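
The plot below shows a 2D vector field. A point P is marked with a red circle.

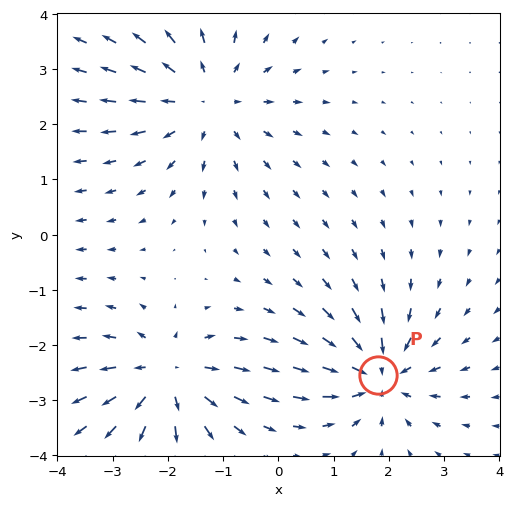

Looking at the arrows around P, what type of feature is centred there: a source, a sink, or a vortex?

At P (1.8, -2.5) the arrows converge inward. Divergence about -6, curl ≈0 — negative divergence with near-zero curl is a sink.

sink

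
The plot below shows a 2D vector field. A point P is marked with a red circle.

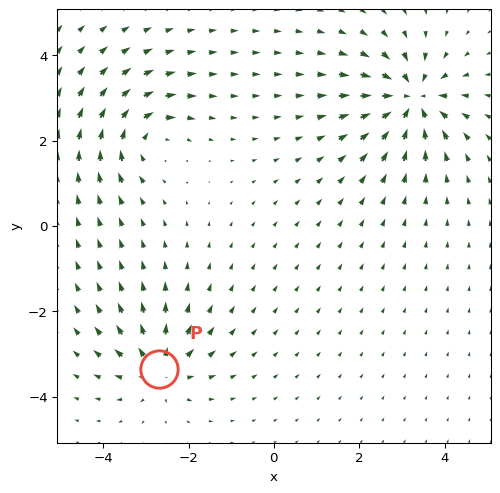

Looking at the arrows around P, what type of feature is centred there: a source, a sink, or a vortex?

source

At P (-2.7, -3.4) the arrows spread outward. Divergence about +4, curl ≈0 — positive divergence with near-zero curl is a source.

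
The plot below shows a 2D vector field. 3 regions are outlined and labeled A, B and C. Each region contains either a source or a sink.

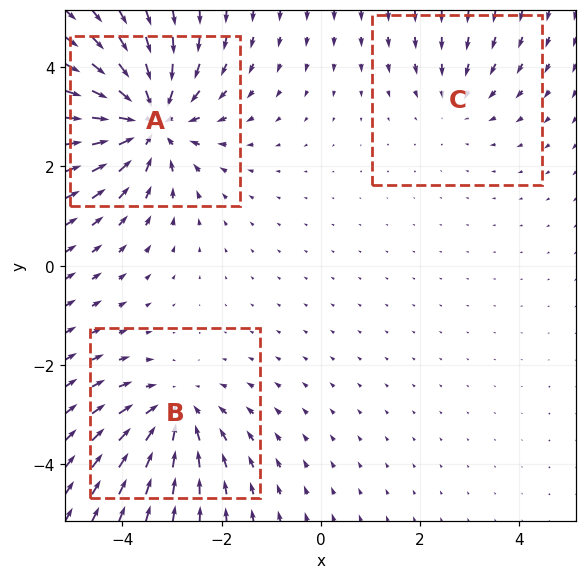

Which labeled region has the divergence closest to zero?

Divergence at each region's feature centre — A: about -5, B: about -3, C: about -2. Region C is closest to zero.

C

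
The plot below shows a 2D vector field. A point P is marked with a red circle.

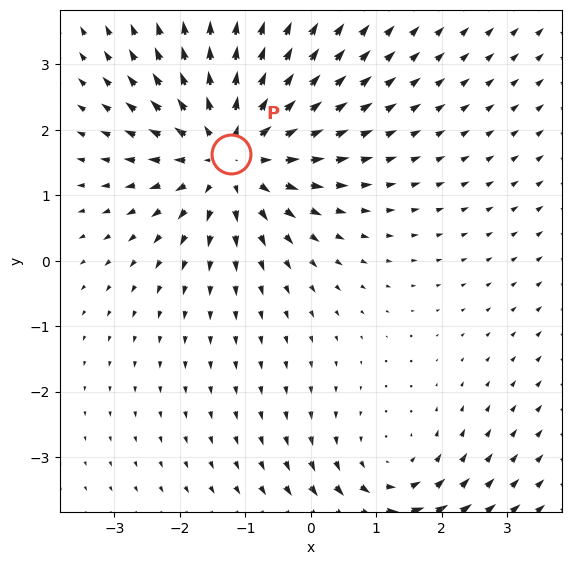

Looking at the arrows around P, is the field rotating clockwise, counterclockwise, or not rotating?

not rotating

Near P at (-1.2, 1.6) the arrows show no circulation. The curl there is ≈0.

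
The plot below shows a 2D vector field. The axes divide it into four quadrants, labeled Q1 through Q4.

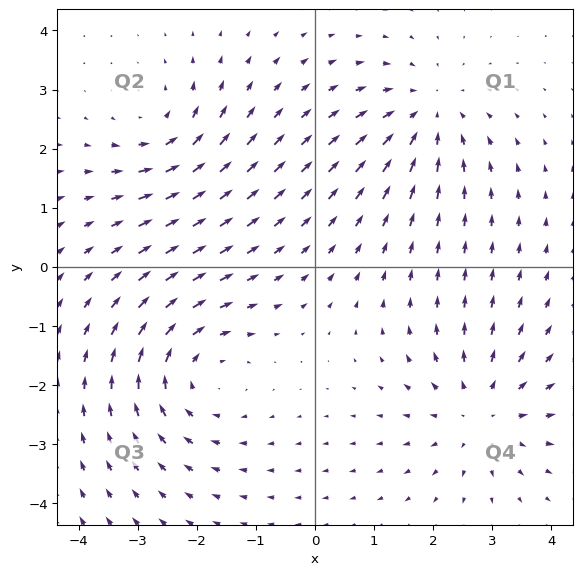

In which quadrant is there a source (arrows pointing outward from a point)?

The source sits at approximately (2.8, -2.4), which lies in quadrant Q4. The divergence there is about +4, positive as expected for a source.

Q4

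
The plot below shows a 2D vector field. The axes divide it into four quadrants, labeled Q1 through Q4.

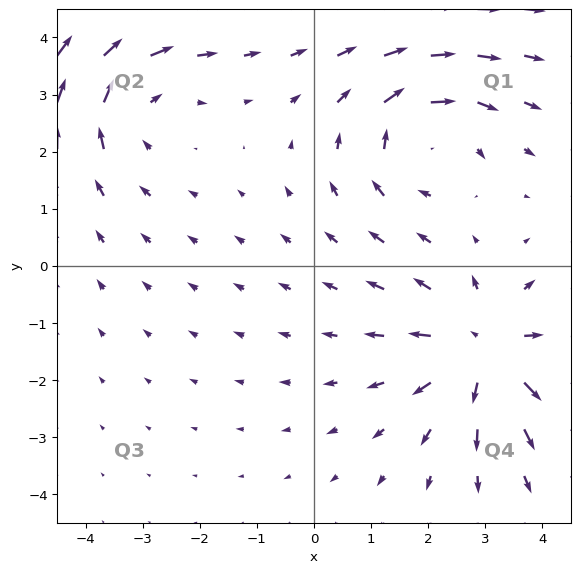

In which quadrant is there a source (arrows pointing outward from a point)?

The source sits at approximately (3.0, -1.5), which lies in quadrant Q4. The divergence there is about +4, positive as expected for a source.

Q4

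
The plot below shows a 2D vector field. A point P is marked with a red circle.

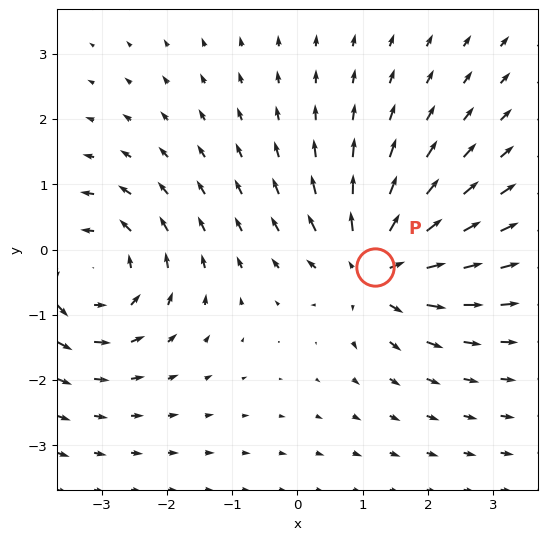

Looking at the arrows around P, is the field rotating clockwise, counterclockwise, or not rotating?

not rotating

Near P at (1.2, -0.3) the arrows show no circulation. The curl there is ≈0.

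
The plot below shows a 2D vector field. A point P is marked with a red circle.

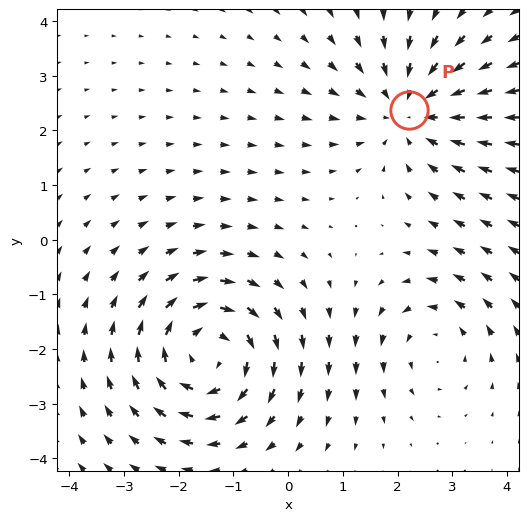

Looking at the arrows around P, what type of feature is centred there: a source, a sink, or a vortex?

At P (2.2, 2.4) the arrows converge inward. Divergence about -3, curl ≈0 — negative divergence with near-zero curl is a sink.

sink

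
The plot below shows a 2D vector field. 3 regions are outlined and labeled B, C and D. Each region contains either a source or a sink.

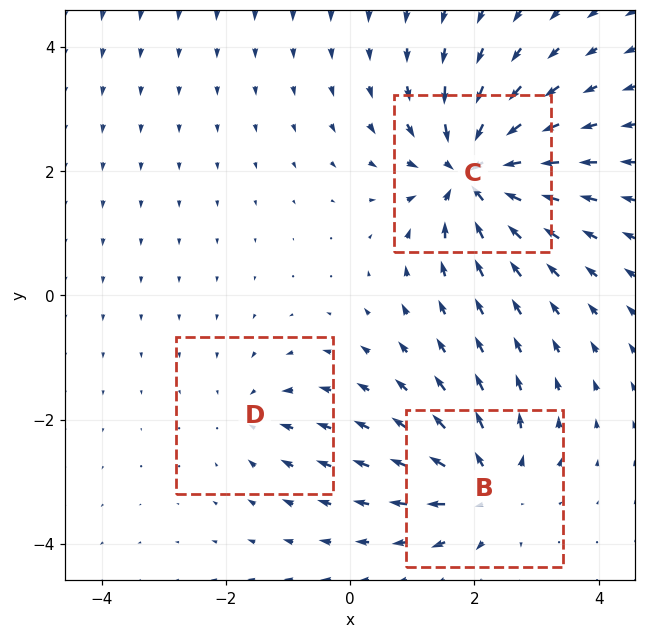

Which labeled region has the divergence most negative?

C

Divergence at each region's feature centre — B: about +4, C: about -6, D: about -2. Region C is most negative.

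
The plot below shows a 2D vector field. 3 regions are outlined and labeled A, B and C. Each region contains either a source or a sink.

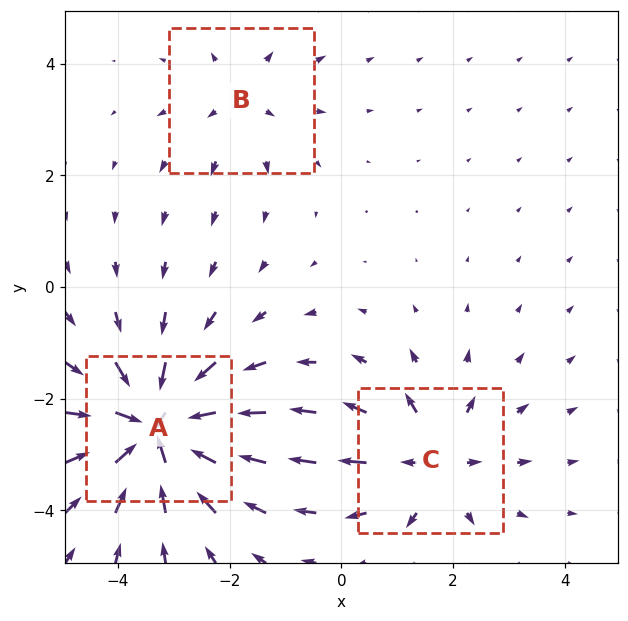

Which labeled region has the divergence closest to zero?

B

Divergence at each region's feature centre — A: about -6, B: about +2, C: about +3. Region B is closest to zero.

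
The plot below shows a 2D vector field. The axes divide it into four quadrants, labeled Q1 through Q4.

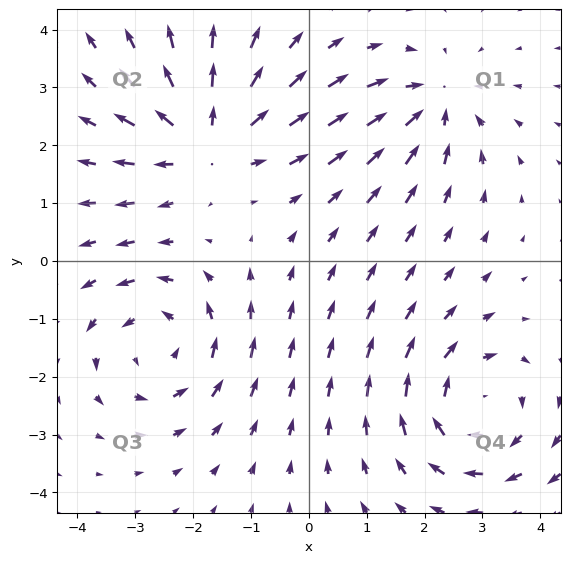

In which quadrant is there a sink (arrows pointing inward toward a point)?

The sink sits at approximately (2.2, 2.7), which lies in quadrant Q1. The divergence there is about -4, negative as expected for a sink.

Q1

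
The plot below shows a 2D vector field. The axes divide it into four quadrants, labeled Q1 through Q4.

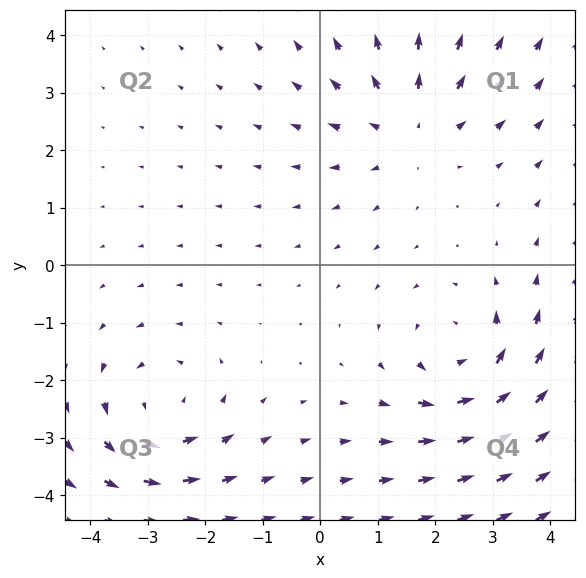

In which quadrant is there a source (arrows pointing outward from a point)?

Q1

The source sits at approximately (1.5, 2.4), which lies in quadrant Q1. The divergence there is about +3, positive as expected for a source.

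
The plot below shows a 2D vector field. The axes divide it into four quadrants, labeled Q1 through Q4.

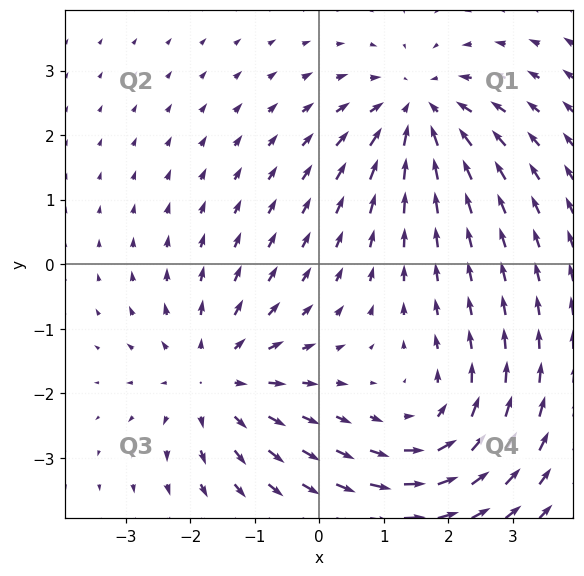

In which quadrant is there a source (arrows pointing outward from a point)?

The source sits at approximately (-1.6, -1.8), which lies in quadrant Q3. The divergence there is about +4, positive as expected for a source.

Q3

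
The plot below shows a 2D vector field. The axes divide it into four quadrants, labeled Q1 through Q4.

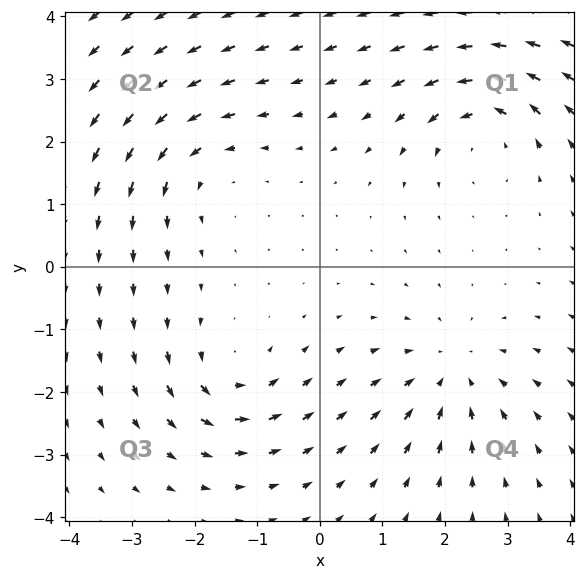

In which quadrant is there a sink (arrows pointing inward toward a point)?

The sink sits at approximately (2.1, -1.7), which lies in quadrant Q4. The divergence there is about -3, negative as expected for a sink.

Q4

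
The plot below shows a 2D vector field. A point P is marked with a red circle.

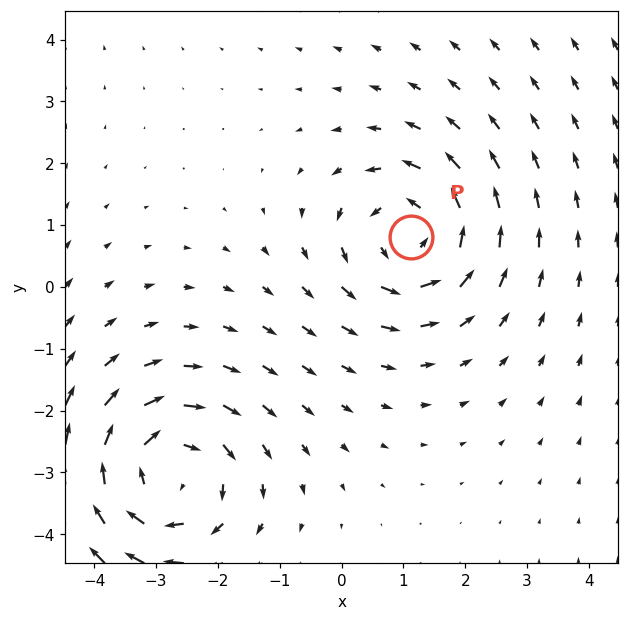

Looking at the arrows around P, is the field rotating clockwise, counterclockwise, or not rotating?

counterclockwise

Near P at (1.1, 0.8) the arrows circulate counterclockwise. The curl (z-component) there is about +3; positive curl means counterclockwise rotation.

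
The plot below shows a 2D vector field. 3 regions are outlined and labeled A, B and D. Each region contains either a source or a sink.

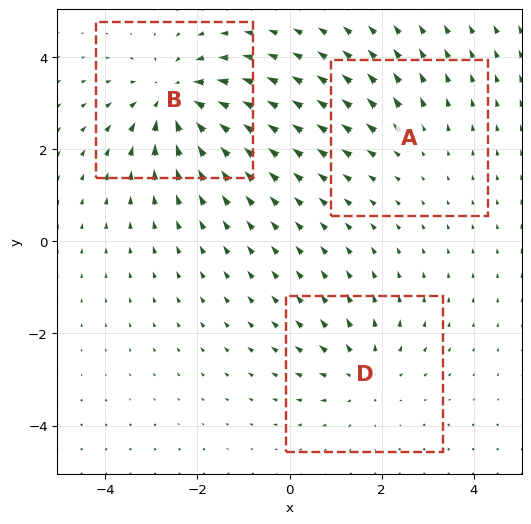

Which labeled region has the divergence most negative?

B

Divergence at each region's feature centre — A: about +2, B: about -4, D: about +3. Region B is most negative.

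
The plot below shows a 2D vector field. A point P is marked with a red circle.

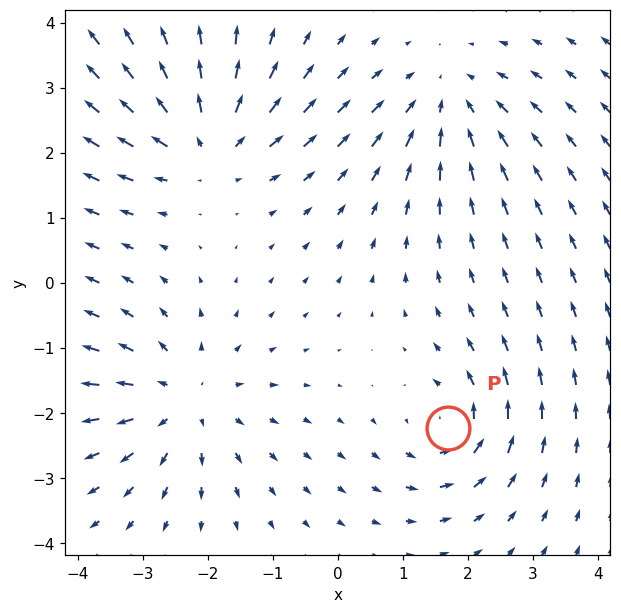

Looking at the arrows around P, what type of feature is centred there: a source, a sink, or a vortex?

vortex

At P (1.7, -2.2) the arrows circulate counterclockwise. Divergence ≈0, curl about +4 — near-zero divergence with nonzero curl is a vortex.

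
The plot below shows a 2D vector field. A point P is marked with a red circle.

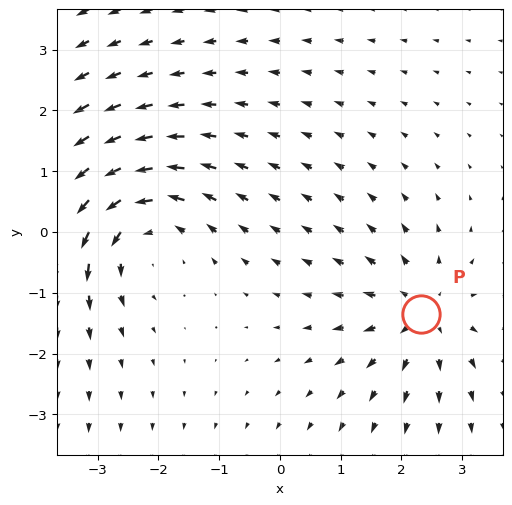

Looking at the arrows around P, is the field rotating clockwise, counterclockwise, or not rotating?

Near P at (2.3, -1.3) the arrows show no circulation. The curl there is ≈0.

not rotating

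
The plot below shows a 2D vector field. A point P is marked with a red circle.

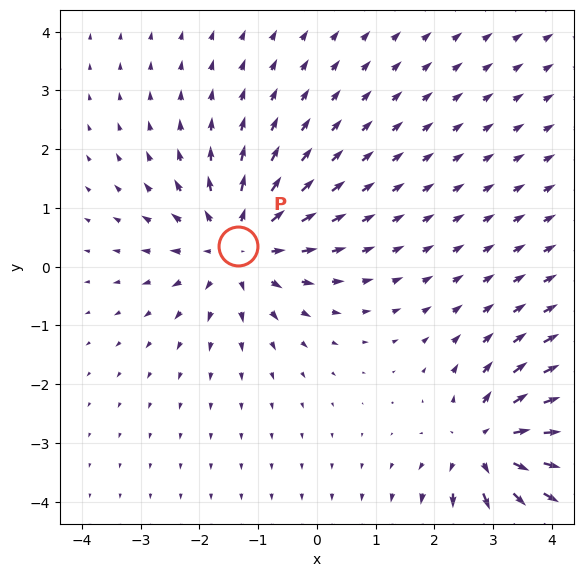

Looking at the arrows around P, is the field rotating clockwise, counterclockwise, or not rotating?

Near P at (-1.3, 0.4) the arrows show no circulation. The curl there is ≈0.

not rotating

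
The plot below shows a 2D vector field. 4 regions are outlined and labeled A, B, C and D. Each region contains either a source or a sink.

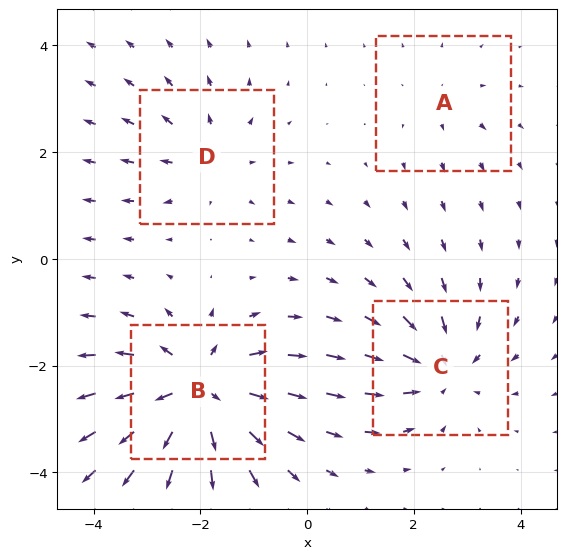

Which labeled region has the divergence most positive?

B

Divergence at each region's feature centre — A: about +2, B: about +7, C: about -5, D: about +3. Region B is most positive.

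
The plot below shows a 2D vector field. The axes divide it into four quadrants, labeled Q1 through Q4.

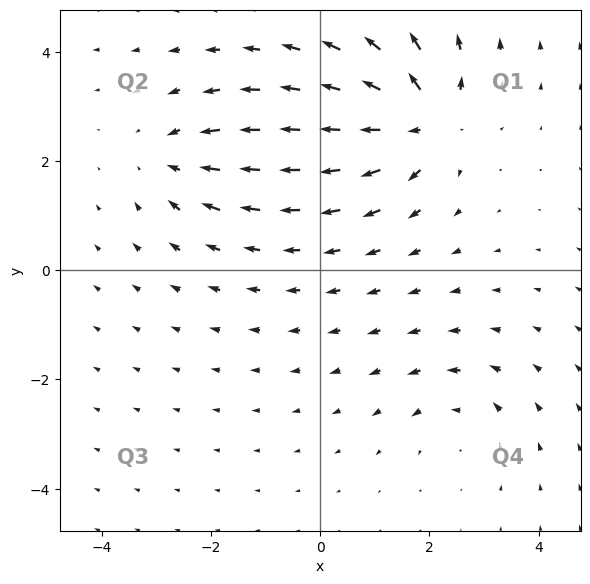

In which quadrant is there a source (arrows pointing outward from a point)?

The source sits at approximately (1.9, 2.7), which lies in quadrant Q1. The divergence there is about +5, positive as expected for a source.

Q1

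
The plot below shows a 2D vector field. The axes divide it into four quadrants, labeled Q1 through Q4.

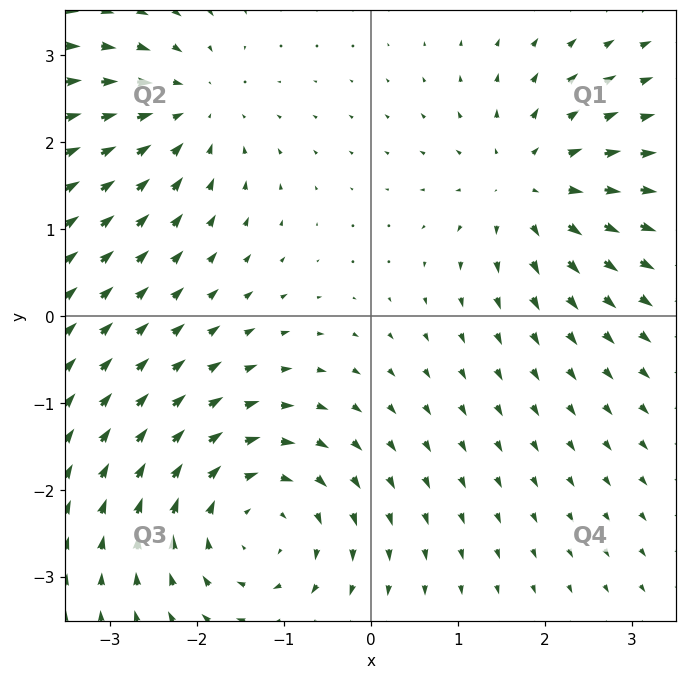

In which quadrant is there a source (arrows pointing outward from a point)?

The source sits at approximately (1.8, 1.5), which lies in quadrant Q1. The divergence there is about +4, positive as expected for a source.

Q1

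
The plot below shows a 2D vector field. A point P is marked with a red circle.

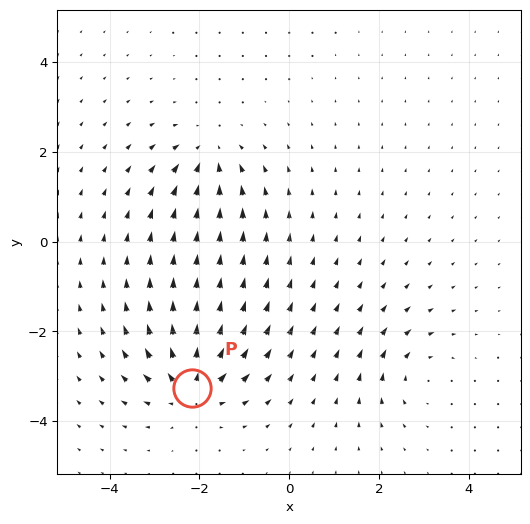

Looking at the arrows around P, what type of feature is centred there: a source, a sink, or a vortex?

At P (-2.2, -3.3) the arrows spread outward. Divergence about +6, curl ≈0 — positive divergence with near-zero curl is a source.

source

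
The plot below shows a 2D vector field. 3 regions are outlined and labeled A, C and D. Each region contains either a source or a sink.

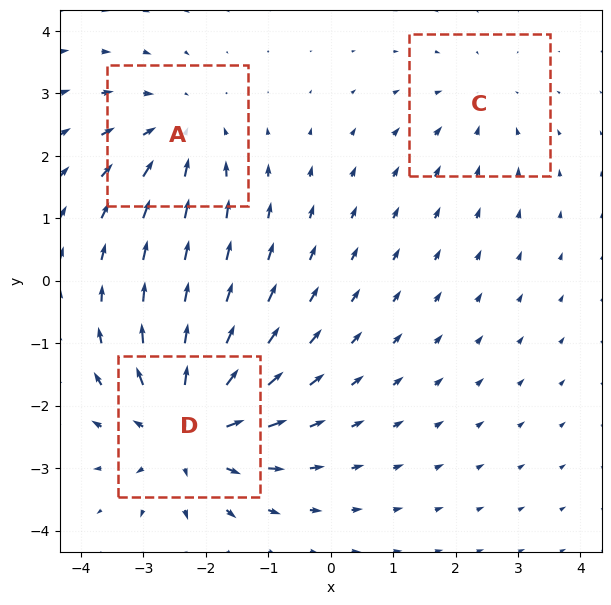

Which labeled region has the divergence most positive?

Divergence at each region's feature centre — A: about -3, C: about -2, D: about +4. Region D is most positive.

D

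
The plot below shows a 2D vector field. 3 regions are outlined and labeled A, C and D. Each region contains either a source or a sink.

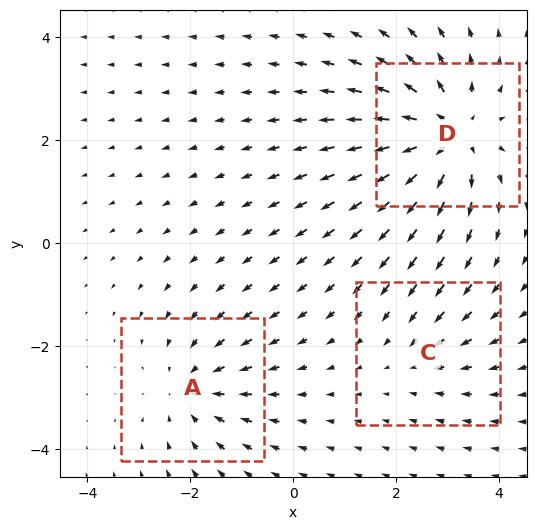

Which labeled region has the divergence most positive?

D

Divergence at each region's feature centre — A: about -3, C: about -2, D: about +5. Region D is most positive.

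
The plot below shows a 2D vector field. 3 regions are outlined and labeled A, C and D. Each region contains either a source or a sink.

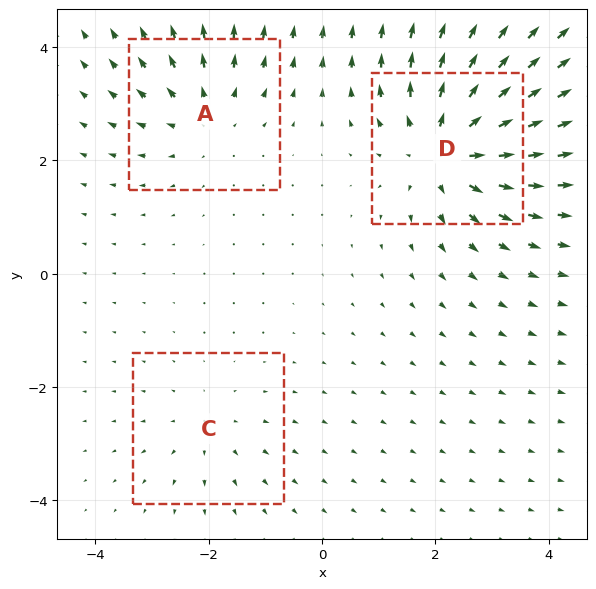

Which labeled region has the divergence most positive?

D

Divergence at each region's feature centre — A: about +3, C: about +2, D: about +5. Region D is most positive.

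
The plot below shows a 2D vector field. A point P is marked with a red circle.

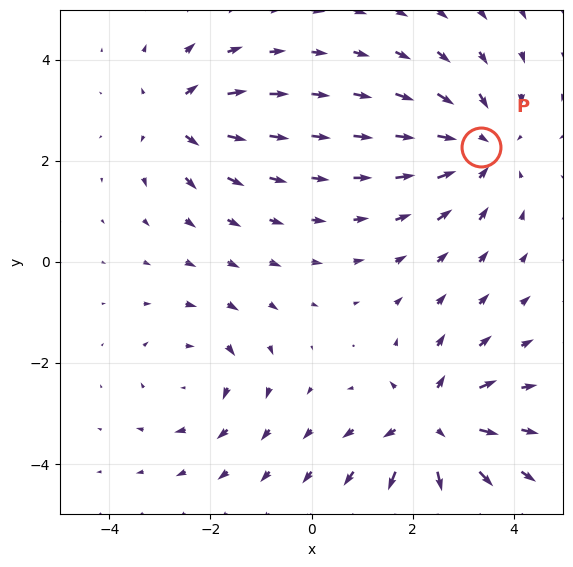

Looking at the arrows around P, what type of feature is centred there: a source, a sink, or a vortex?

sink

At P (3.4, 2.3) the arrows converge inward. Divergence about -4, curl ≈0 — negative divergence with near-zero curl is a sink.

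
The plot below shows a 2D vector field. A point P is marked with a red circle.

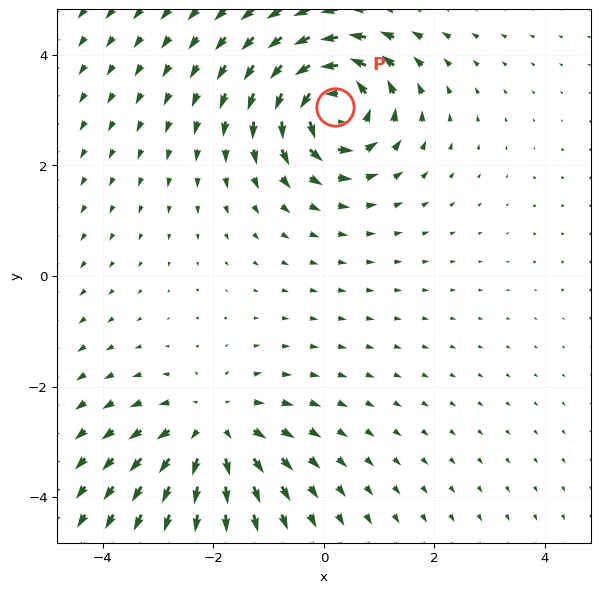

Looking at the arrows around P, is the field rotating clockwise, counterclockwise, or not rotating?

Near P at (0.2, 3.1) the arrows circulate counterclockwise. The curl (z-component) there is about +6; positive curl means counterclockwise rotation.

counterclockwise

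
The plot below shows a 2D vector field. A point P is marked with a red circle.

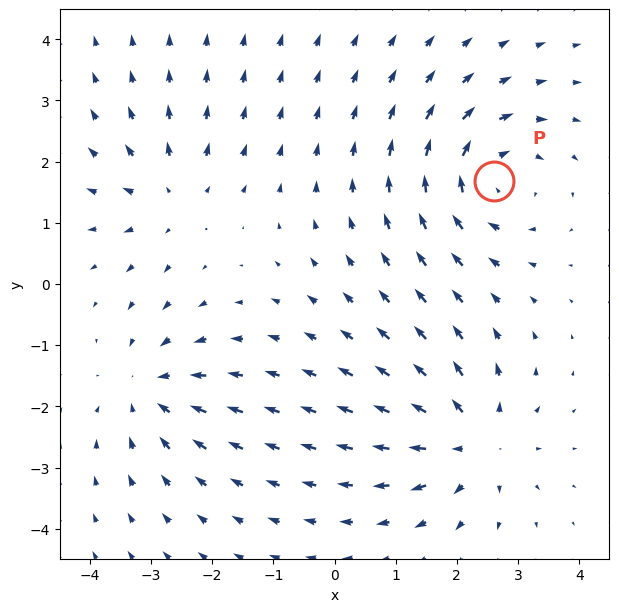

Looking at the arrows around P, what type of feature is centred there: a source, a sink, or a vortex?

At P (2.6, 1.7) the arrows circulate clockwise. Divergence ≈0, curl about -4 — near-zero divergence with nonzero curl is a vortex.

vortex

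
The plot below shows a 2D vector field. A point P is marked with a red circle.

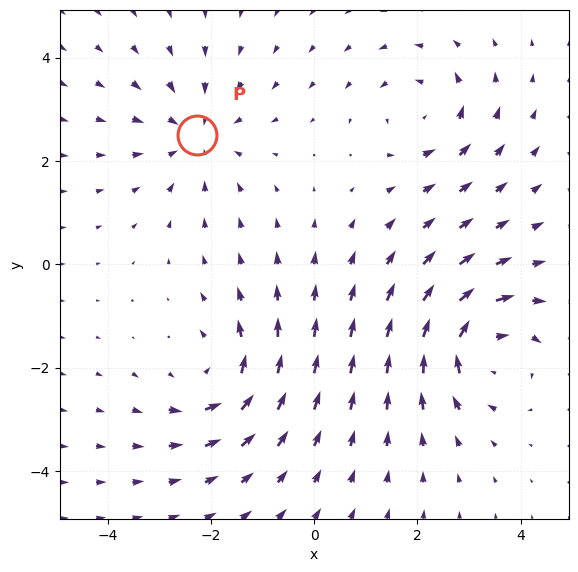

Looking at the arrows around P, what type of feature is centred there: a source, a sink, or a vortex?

sink

At P (-2.3, 2.5) the arrows converge inward. Divergence about -3, curl ≈0 — negative divergence with near-zero curl is a sink.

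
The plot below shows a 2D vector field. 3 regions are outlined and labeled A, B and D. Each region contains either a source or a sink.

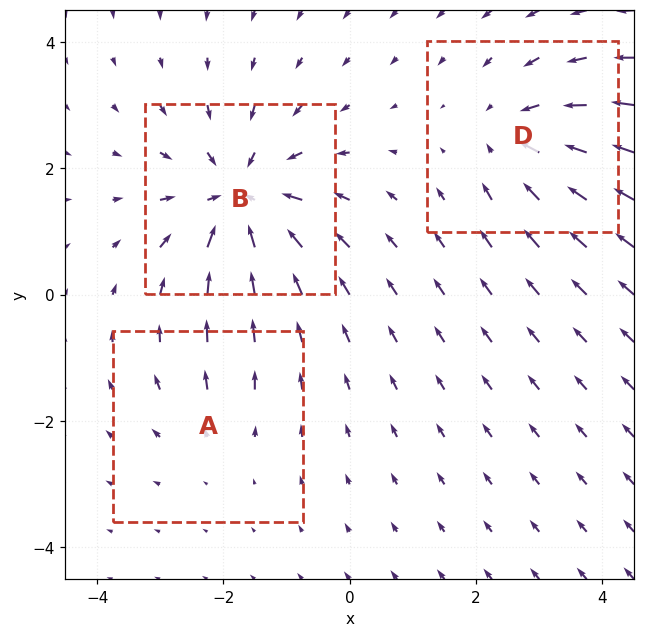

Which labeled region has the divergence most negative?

Divergence at each region's feature centre — A: about +2, B: about -5, D: about -3. Region B is most negative.

B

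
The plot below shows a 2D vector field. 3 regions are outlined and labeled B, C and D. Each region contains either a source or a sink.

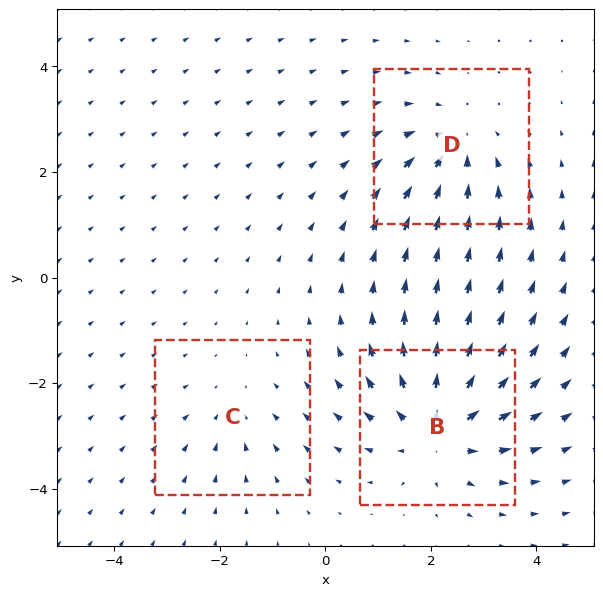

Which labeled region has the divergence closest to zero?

Divergence at each region's feature centre — B: about +4, C: about -2, D: about -3. Region C is closest to zero.

C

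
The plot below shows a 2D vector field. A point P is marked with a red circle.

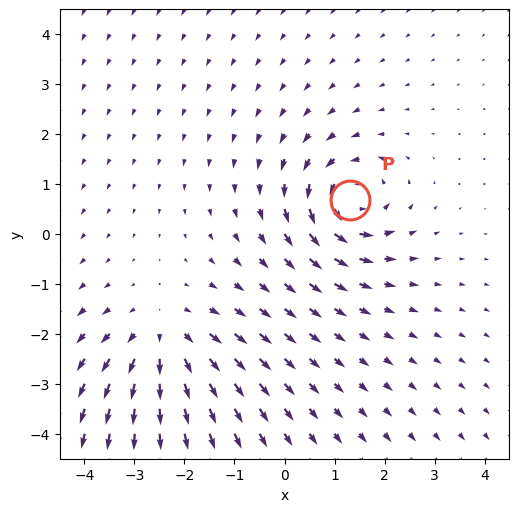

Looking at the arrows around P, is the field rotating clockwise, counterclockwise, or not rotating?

counterclockwise

Near P at (1.3, 0.7) the arrows circulate counterclockwise. The curl (z-component) there is about +5; positive curl means counterclockwise rotation.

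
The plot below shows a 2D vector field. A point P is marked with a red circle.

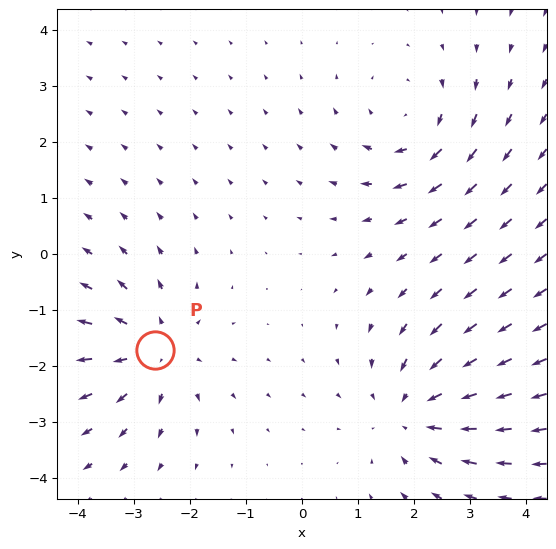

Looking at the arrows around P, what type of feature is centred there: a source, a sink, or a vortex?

source

At P (-2.6, -1.7) the arrows spread outward. Divergence about +3, curl ≈0 — positive divergence with near-zero curl is a source.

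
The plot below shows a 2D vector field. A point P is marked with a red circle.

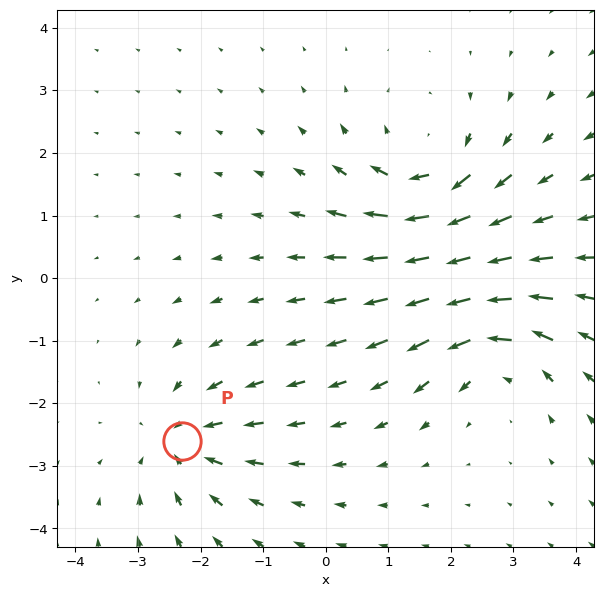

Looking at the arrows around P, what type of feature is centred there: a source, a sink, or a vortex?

At P (-2.3, -2.6) the arrows converge inward. Divergence about -4, curl ≈0 — negative divergence with near-zero curl is a sink.

sink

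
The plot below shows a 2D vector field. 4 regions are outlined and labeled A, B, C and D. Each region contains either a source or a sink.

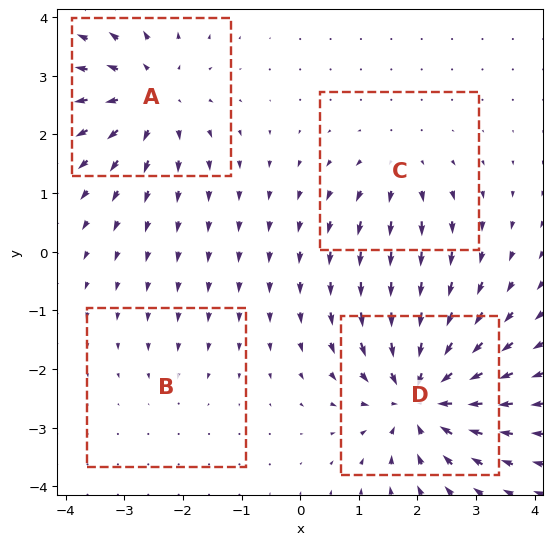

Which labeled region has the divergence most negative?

D

Divergence at each region's feature centre — A: about +6, B: about -2, C: about +4, D: about -8. Region D is most negative.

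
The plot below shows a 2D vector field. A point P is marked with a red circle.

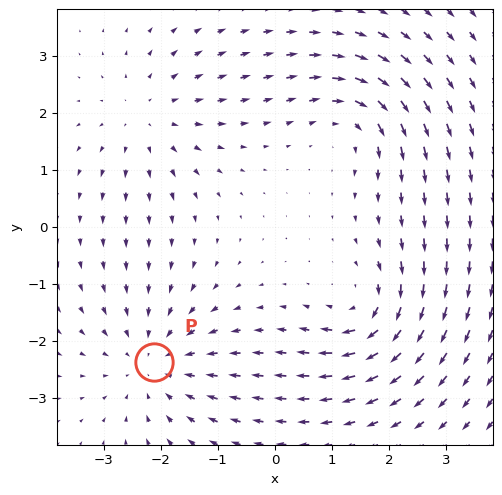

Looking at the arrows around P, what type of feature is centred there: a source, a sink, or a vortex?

At P (-2.1, -2.4) the arrows converge inward. Divergence about -4, curl ≈0 — negative divergence with near-zero curl is a sink.

sink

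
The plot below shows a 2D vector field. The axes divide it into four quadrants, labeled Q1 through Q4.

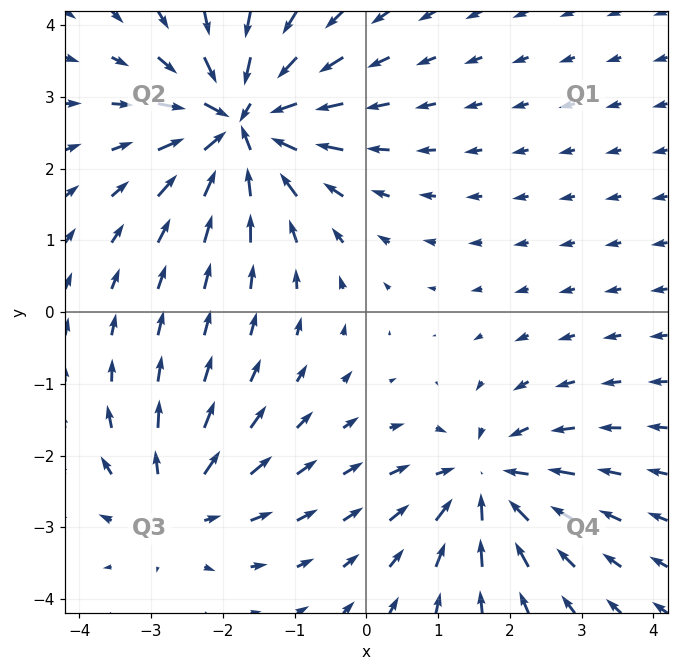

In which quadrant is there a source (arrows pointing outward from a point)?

Q3

The source sits at approximately (-2.6, -2.7), which lies in quadrant Q3. The divergence there is about +3, positive as expected for a source.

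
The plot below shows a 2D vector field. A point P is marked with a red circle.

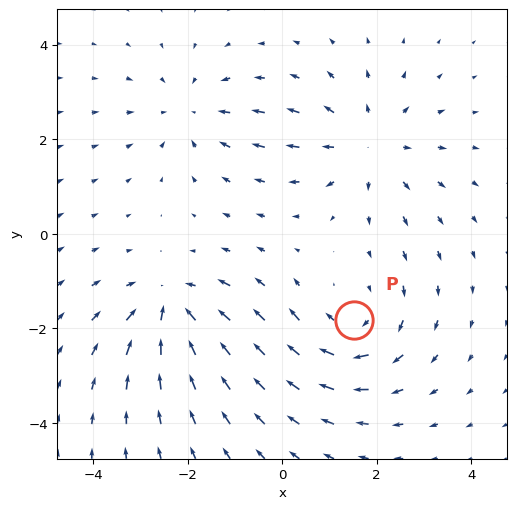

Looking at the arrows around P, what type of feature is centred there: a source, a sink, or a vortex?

At P (1.5, -1.8) the arrows circulate clockwise. Divergence ≈0, curl about -4 — near-zero divergence with nonzero curl is a vortex.

vortex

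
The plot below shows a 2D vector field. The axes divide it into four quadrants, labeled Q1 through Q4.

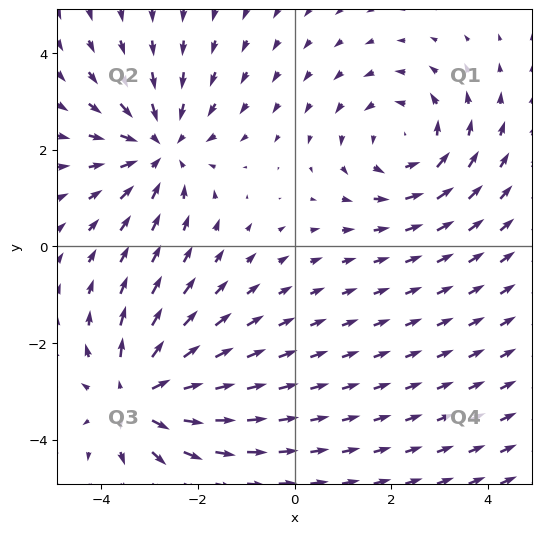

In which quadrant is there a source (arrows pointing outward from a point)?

The source sits at approximately (-3.2, -3.1), which lies in quadrant Q3. The divergence there is about +4, positive as expected for a source.

Q3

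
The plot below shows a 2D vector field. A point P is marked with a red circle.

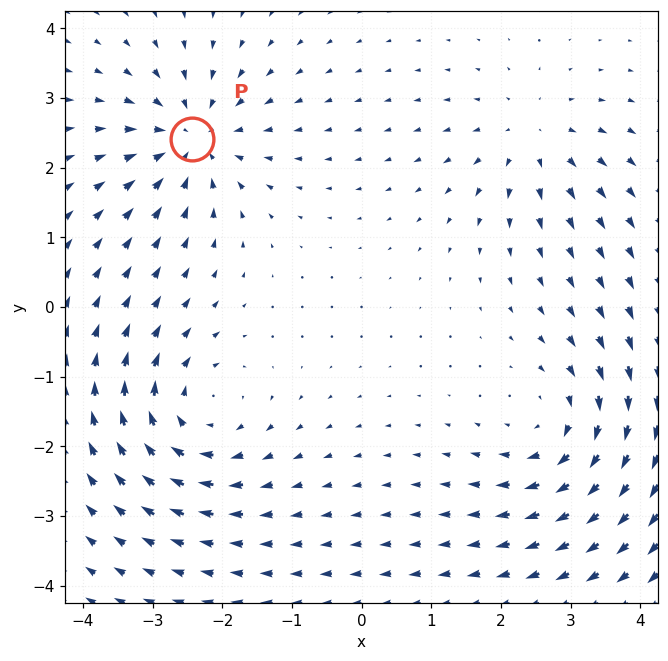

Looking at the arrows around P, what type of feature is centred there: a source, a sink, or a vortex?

sink

At P (-2.4, 2.4) the arrows converge inward. Divergence about -5, curl ≈0 — negative divergence with near-zero curl is a sink.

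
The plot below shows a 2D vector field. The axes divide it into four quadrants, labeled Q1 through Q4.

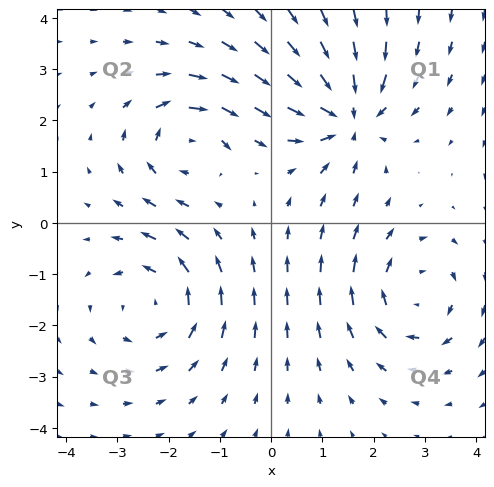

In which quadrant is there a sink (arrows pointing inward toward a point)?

Q1

The sink sits at approximately (1.5, 2.1), which lies in quadrant Q1. The divergence there is about -6, negative as expected for a sink.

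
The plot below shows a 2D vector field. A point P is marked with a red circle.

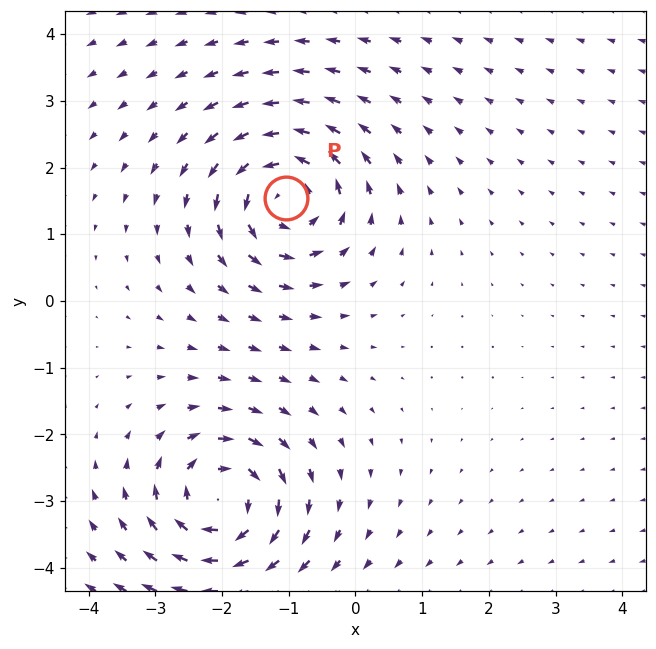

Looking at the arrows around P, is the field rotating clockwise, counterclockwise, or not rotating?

counterclockwise

Near P at (-1.0, 1.6) the arrows circulate counterclockwise. The curl (z-component) there is about +6; positive curl means counterclockwise rotation.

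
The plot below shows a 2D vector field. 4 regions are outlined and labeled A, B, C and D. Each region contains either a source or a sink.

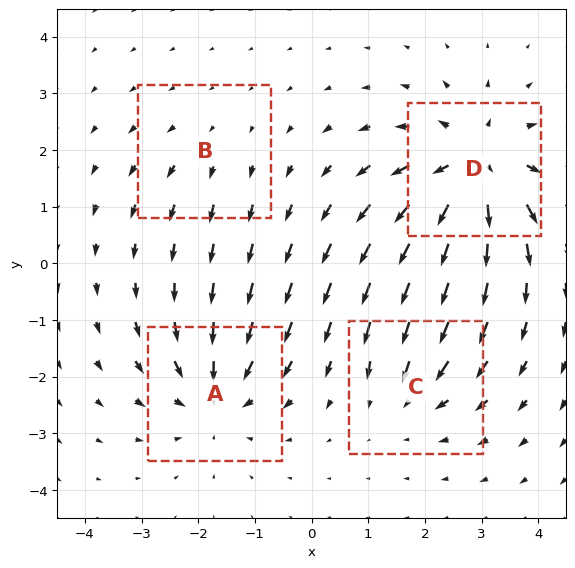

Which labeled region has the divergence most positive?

Divergence at each region's feature centre — A: about -5, B: about +2, C: about -3, D: about +7. Region D is most positive.

D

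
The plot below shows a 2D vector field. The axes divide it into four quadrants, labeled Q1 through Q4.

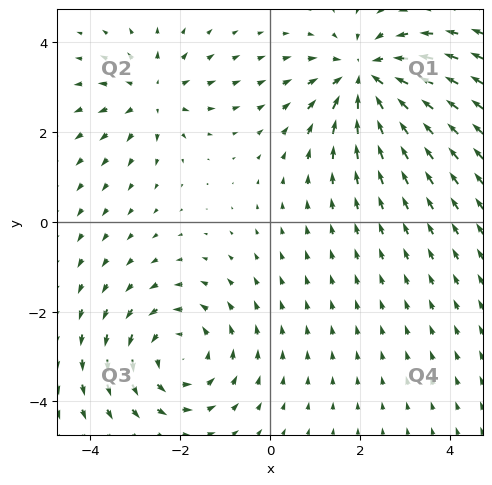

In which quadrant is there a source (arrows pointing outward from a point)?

The source sits at approximately (-2.6, 2.8), which lies in quadrant Q2. The divergence there is about +3, positive as expected for a source.

Q2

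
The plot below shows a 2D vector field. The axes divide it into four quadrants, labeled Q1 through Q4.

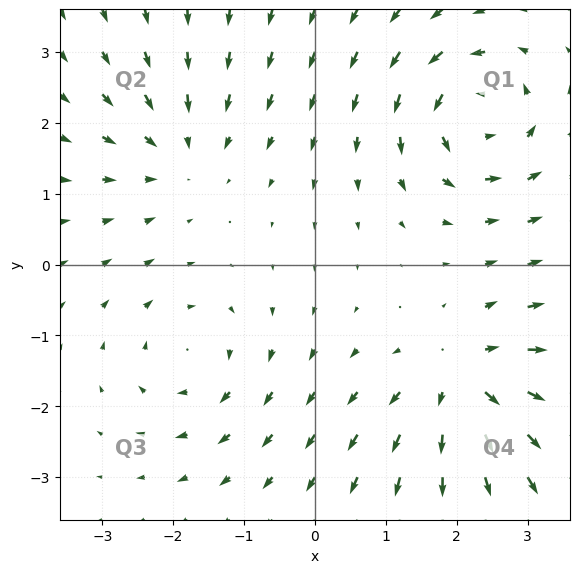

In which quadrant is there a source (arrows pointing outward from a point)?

The source sits at approximately (2.1, -1.7), which lies in quadrant Q4. The divergence there is about +6, positive as expected for a source.

Q4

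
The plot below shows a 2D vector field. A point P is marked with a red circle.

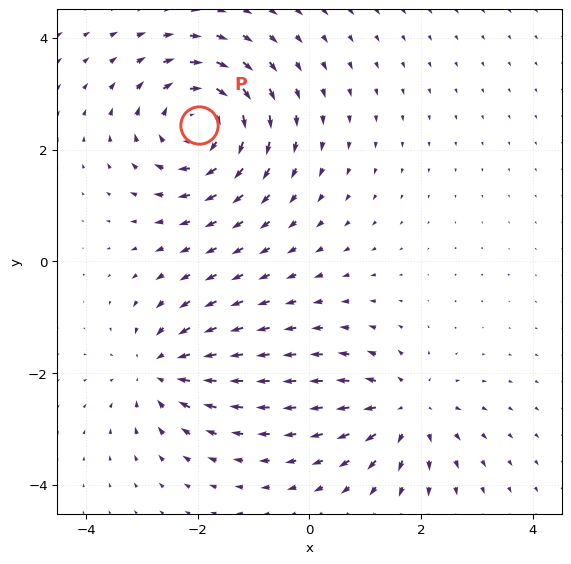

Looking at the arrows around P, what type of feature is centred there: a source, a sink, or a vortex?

vortex

At P (-2.0, 2.4) the arrows circulate clockwise. Divergence ≈0, curl about -5 — near-zero divergence with nonzero curl is a vortex.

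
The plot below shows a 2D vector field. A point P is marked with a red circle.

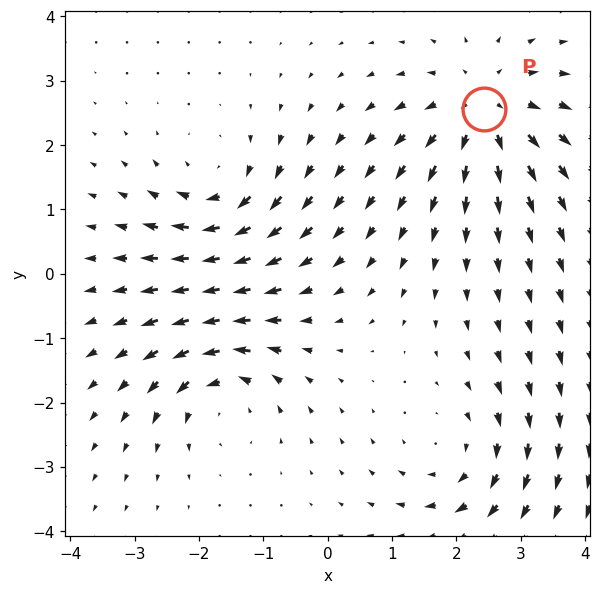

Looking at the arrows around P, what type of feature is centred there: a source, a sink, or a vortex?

source

At P (2.4, 2.6) the arrows spread outward. Divergence about +4, curl ≈0 — positive divergence with near-zero curl is a source.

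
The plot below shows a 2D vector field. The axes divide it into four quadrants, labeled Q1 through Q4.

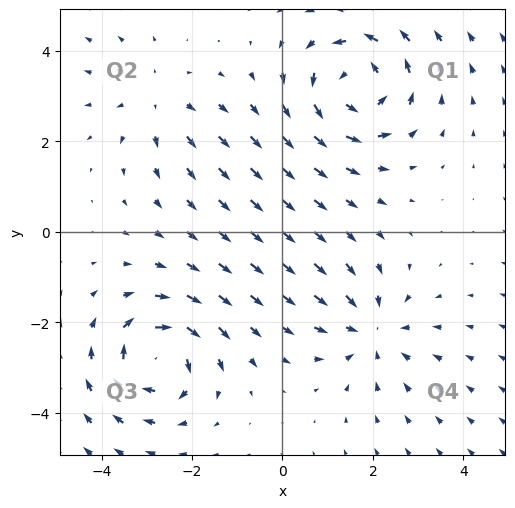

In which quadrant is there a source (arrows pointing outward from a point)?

Q2

The source sits at approximately (-2.8, 2.9), which lies in quadrant Q2. The divergence there is about +2, positive as expected for a source.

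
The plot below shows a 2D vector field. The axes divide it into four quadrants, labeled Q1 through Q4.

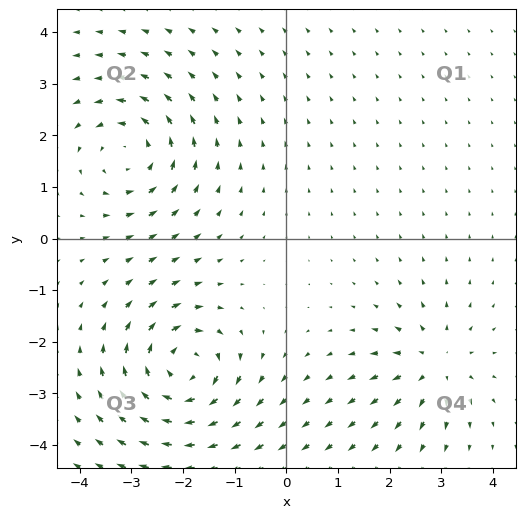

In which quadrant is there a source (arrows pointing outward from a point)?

Q4

The source sits at approximately (2.9, -2.4), which lies in quadrant Q4. The divergence there is about +4, positive as expected for a source.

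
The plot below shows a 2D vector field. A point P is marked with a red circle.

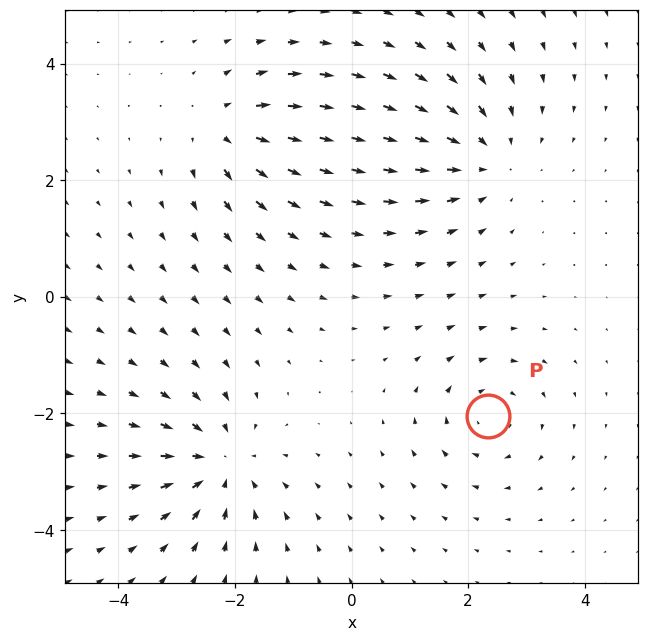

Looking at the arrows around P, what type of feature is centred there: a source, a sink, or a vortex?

vortex

At P (2.3, -2.0) the arrows circulate clockwise. Divergence ≈0, curl about -4 — near-zero divergence with nonzero curl is a vortex.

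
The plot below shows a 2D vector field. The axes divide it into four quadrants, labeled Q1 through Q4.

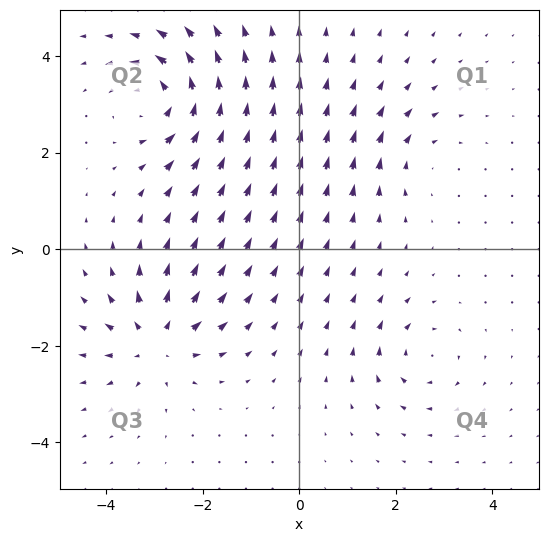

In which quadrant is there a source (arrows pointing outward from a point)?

Q3

The source sits at approximately (-3.0, -1.9), which lies in quadrant Q3. The divergence there is about +5, positive as expected for a source.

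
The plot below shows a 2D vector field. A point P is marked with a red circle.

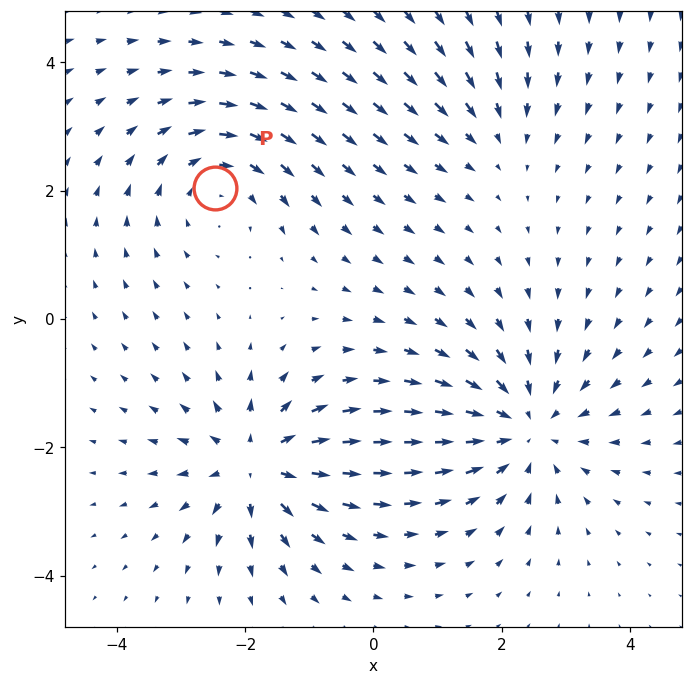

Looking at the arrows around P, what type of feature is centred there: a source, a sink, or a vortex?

At P (-2.5, 2.0) the arrows circulate clockwise. Divergence ≈0, curl about -3 — near-zero divergence with nonzero curl is a vortex.

vortex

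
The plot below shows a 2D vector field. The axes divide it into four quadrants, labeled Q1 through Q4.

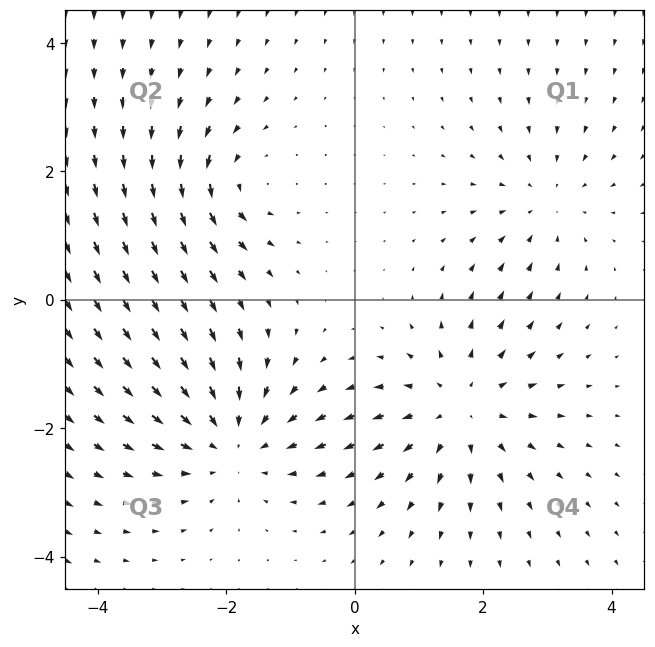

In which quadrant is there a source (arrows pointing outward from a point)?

The source sits at approximately (1.7, -1.7), which lies in quadrant Q4. The divergence there is about +4, positive as expected for a source.

Q4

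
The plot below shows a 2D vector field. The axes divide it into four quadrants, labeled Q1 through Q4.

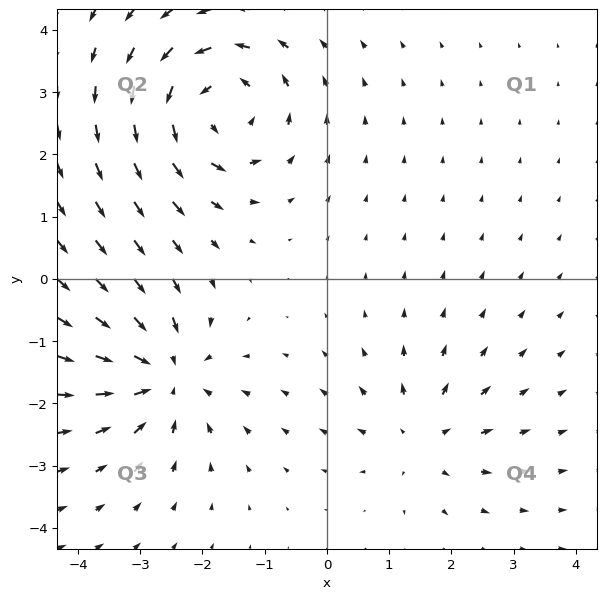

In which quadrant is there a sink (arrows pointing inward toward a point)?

The sink sits at approximately (-2.6, -1.5), which lies in quadrant Q3. The divergence there is about -5, negative as expected for a sink.

Q3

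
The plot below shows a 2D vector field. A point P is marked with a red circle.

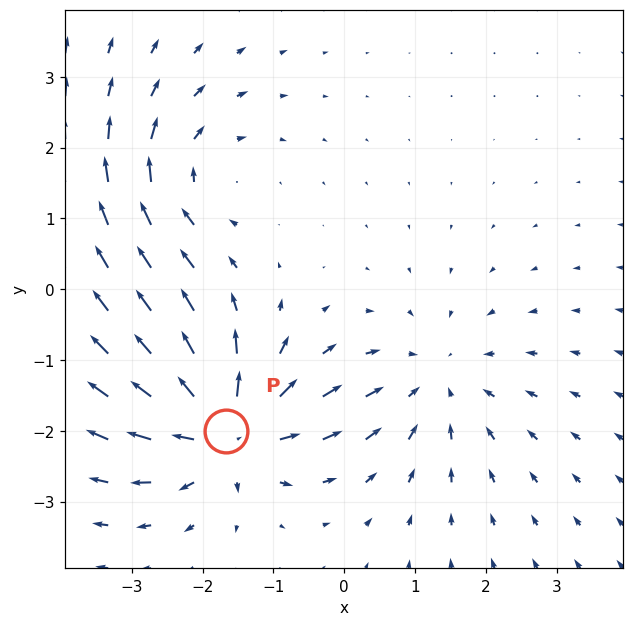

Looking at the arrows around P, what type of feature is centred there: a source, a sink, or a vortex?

source

At P (-1.7, -2.0) the arrows spread outward. Divergence about +7, curl ≈0 — positive divergence with near-zero curl is a source.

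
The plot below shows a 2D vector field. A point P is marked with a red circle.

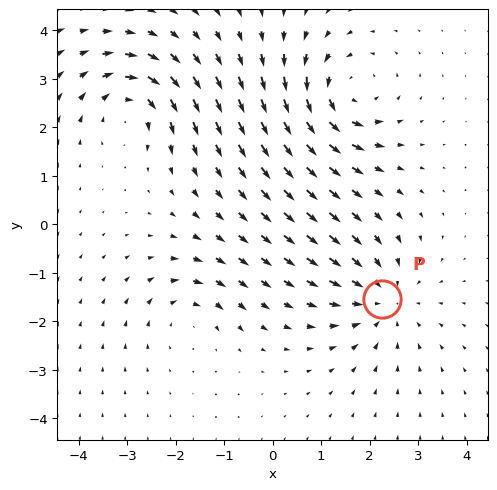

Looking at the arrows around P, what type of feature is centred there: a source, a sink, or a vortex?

sink

At P (2.3, -1.5) the arrows converge inward. Divergence about -4, curl ≈0 — negative divergence with near-zero curl is a sink.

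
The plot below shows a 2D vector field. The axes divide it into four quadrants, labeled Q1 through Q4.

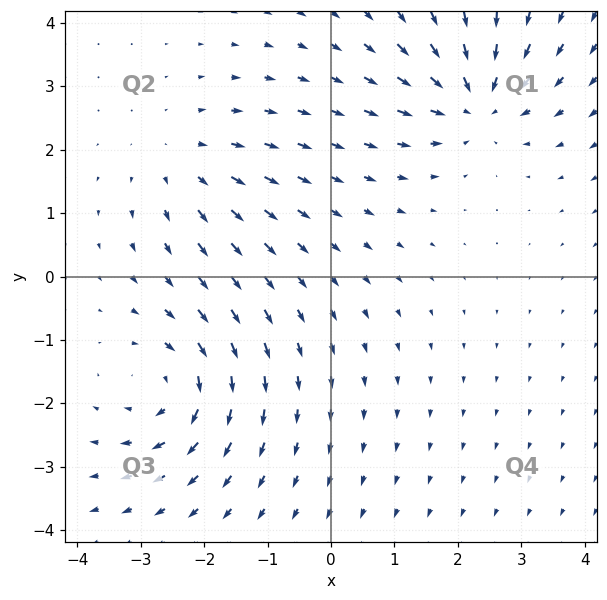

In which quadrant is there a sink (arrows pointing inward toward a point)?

The sink sits at approximately (2.3, 2.8), which lies in quadrant Q1. The divergence there is about -5, negative as expected for a sink.

Q1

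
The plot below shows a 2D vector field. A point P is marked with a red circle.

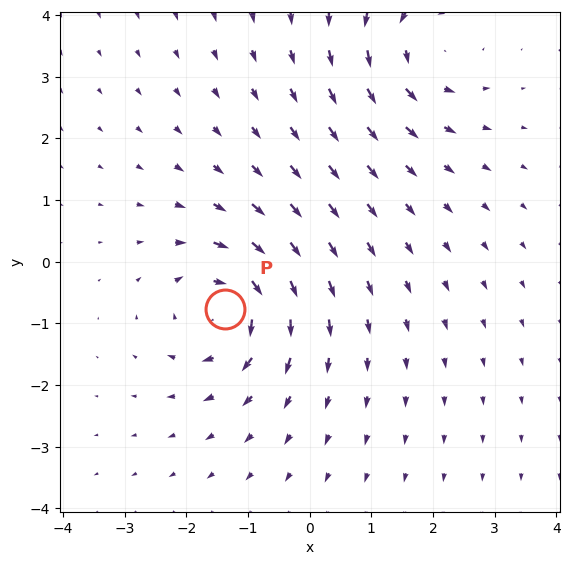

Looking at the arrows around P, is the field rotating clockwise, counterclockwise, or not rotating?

Near P at (-1.4, -0.8) the arrows circulate clockwise. The curl (z-component) there is about -5; negative curl means clockwise rotation.

clockwise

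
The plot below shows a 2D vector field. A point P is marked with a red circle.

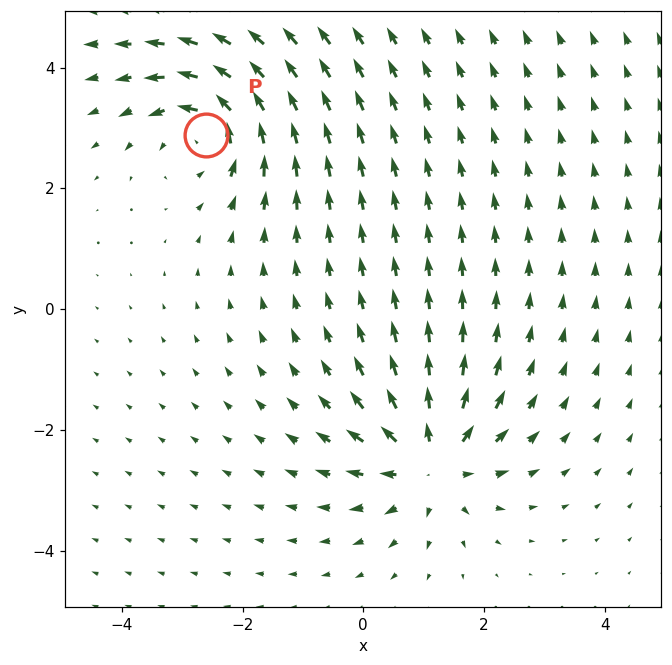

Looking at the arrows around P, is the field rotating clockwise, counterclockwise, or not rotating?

counterclockwise

Near P at (-2.6, 2.9) the arrows circulate counterclockwise. The curl (z-component) there is about +4; positive curl means counterclockwise rotation.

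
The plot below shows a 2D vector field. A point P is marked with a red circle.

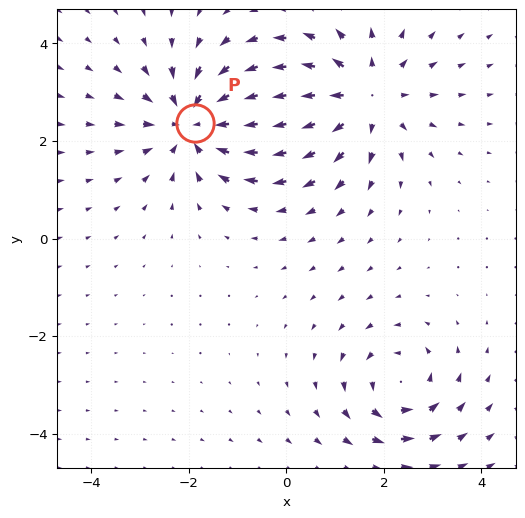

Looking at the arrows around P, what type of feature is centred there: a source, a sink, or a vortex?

At P (-1.9, 2.4) the arrows converge inward. Divergence about -4, curl ≈0 — negative divergence with near-zero curl is a sink.

sink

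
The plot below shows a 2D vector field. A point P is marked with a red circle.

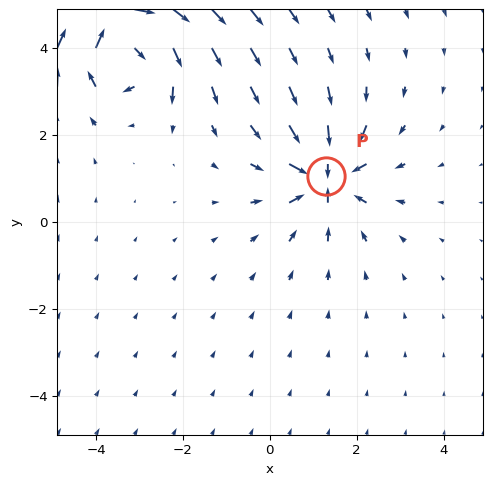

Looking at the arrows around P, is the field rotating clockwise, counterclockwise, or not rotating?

not rotating

Near P at (1.3, 1.1) the arrows show no circulation. The curl there is ≈0.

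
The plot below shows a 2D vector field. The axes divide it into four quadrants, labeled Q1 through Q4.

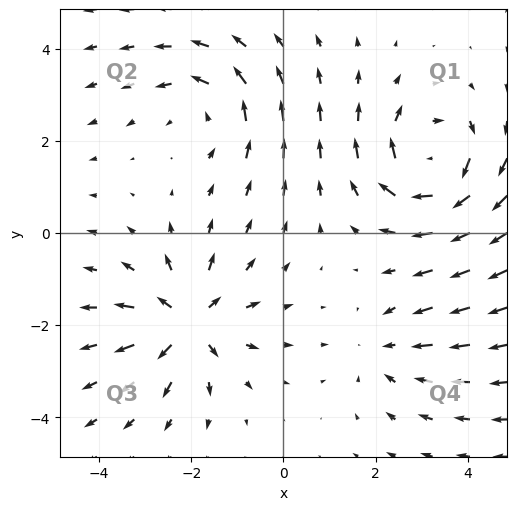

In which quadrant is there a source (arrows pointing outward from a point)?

Q3

The source sits at approximately (-2.1, -1.9), which lies in quadrant Q3. The divergence there is about +5, positive as expected for a source.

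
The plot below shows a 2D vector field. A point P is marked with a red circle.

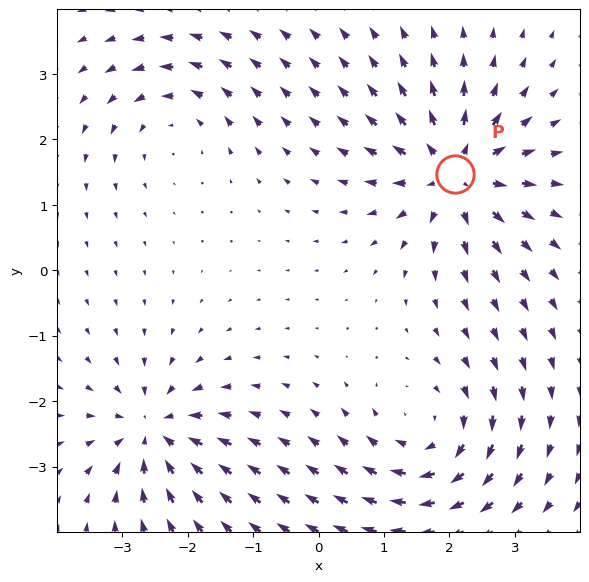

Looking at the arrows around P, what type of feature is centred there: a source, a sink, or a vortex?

At P (2.1, 1.5) the arrows spread outward. Divergence about +6, curl ≈0 — positive divergence with near-zero curl is a source.

source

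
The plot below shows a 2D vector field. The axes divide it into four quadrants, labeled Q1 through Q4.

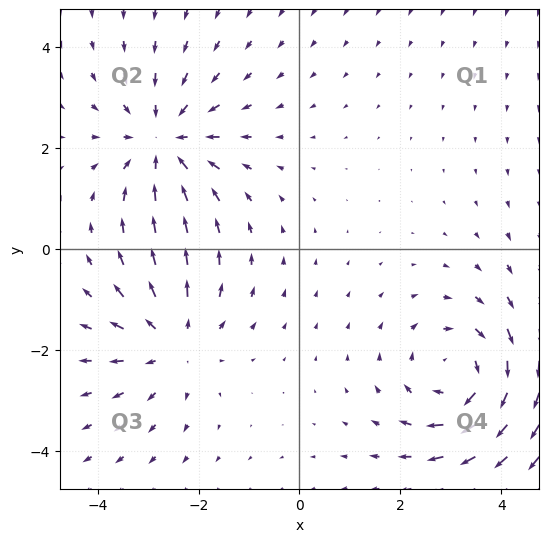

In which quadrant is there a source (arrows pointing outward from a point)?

Q3

The source sits at approximately (-2.5, -1.8), which lies in quadrant Q3. The divergence there is about +3, positive as expected for a source.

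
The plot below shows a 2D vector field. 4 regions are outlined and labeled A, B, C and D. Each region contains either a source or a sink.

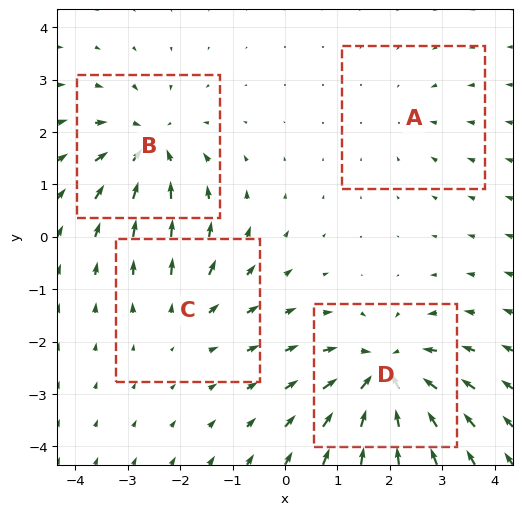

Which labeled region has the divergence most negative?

D

Divergence at each region's feature centre — A: about -2, B: about -6, C: about +3, D: about -7. Region D is most negative.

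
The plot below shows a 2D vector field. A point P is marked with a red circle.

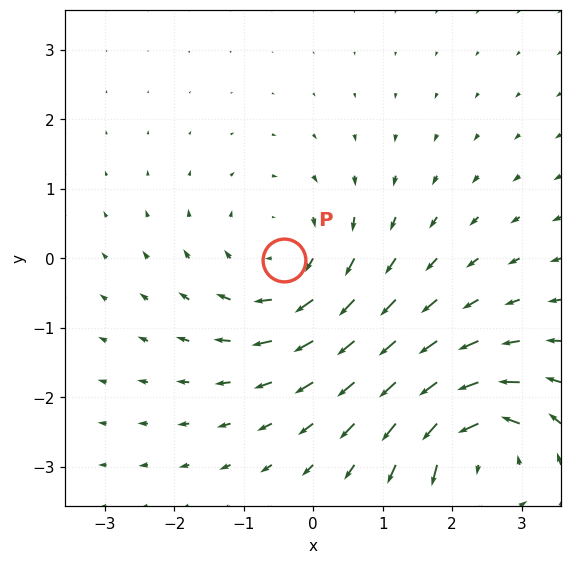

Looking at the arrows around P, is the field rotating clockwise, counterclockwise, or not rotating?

Near P at (-0.4, -0.0) the arrows circulate clockwise. The curl (z-component) there is about -3; negative curl means clockwise rotation.

clockwise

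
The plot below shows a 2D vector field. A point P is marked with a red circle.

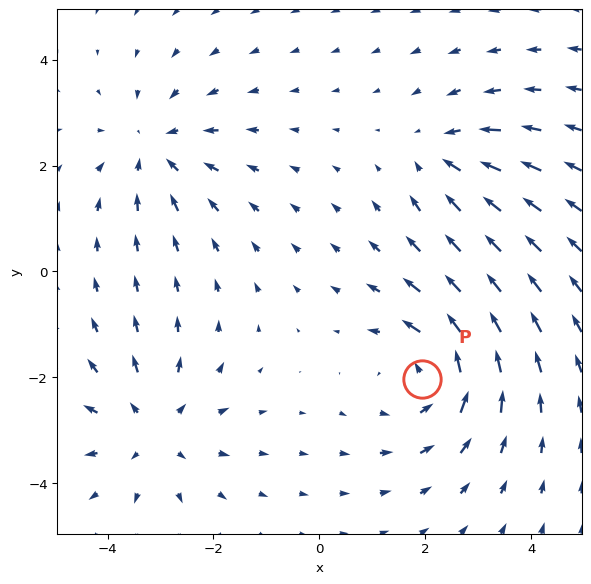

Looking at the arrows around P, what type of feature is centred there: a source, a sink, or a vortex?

vortex

At P (1.9, -2.0) the arrows circulate counterclockwise. Divergence ≈0, curl about +4 — near-zero divergence with nonzero curl is a vortex.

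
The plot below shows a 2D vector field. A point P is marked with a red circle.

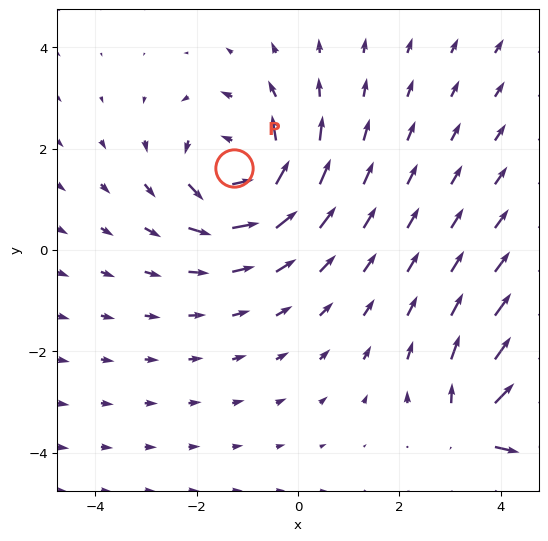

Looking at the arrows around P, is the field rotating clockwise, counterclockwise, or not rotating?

Near P at (-1.3, 1.6) the arrows circulate counterclockwise. The curl (z-component) there is about +5; positive curl means counterclockwise rotation.

counterclockwise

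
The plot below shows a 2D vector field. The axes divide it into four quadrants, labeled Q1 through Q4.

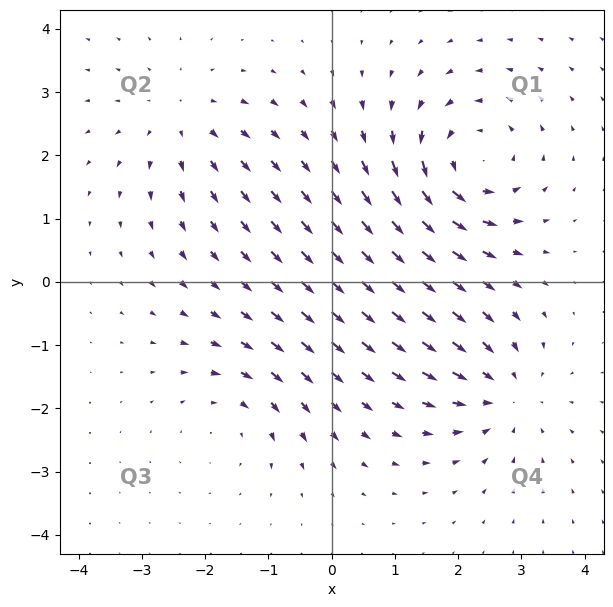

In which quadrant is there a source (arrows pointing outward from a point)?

Q2

The source sits at approximately (-2.4, 2.6), which lies in quadrant Q2. The divergence there is about +2, positive as expected for a source.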